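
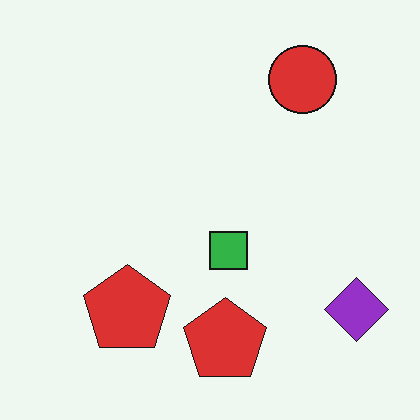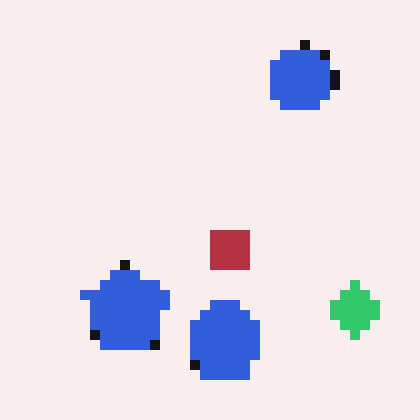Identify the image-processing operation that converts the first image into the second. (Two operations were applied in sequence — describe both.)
Hue-shifted through roughly half the color wheel, then coarsely pixelated.

Every shape's color has rotated by the same amount around the hue wheel — a uniform hue shift. Shapes are reduced to large square blocks; fine edges and outlines are lost — a downscale-then-upscale (mosaic) effect.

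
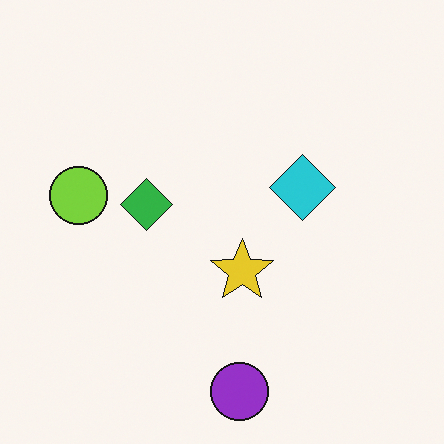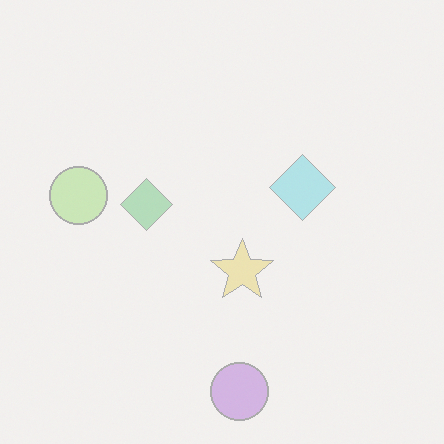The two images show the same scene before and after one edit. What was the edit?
The image was given much lower contrast.

Tones are pushed toward mid-grey across the whole image — a global contrast change.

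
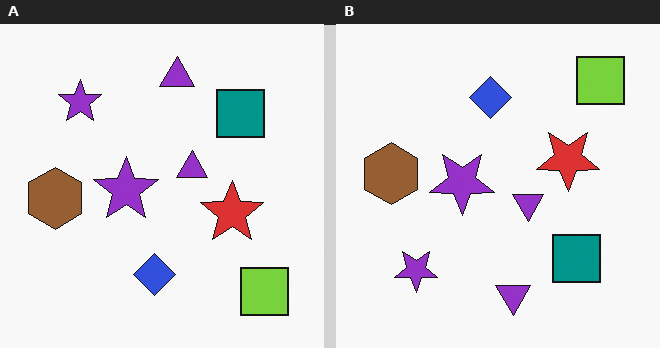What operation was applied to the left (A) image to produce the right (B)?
Flipped vertically (top ↔ bottom).

The lime square is in the bottom-right of the left (A) image and the top-right of the right (B) — shapes on opposite sides of the horizontal midline have swapped in a mirror flip.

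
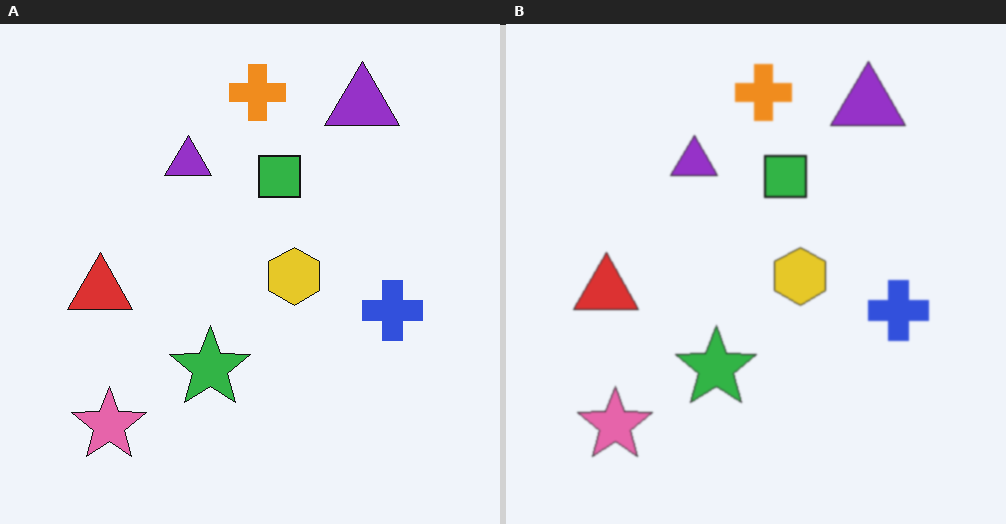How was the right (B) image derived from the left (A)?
The right (B) image is the left (A) given a subtle gaussian blur.

Shape edges and outlines are uniformly softened across the whole image.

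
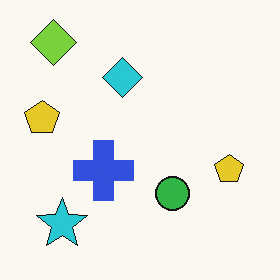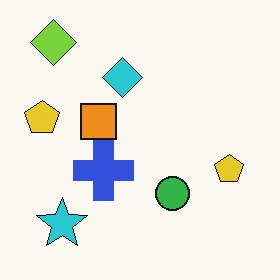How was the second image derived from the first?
Overlaid with an additional orange square.

An orange square appears in the second image that is absent from the first.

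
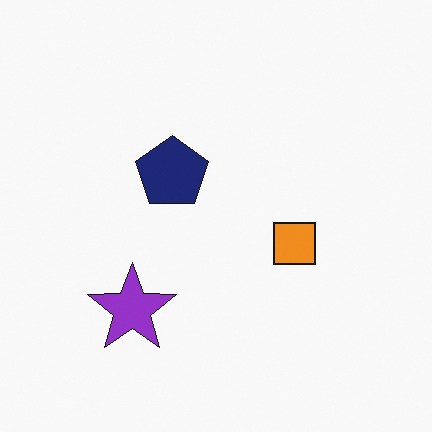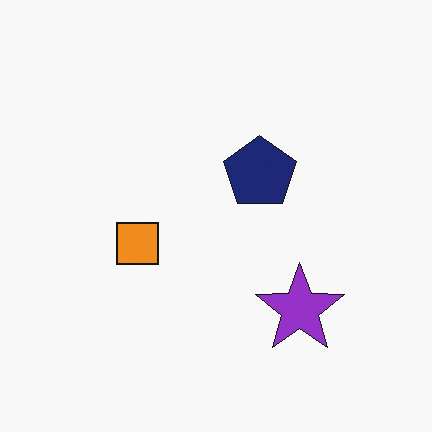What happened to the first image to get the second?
The second image is the first flipped horizontally (left ↔ right).

The purple star is in the bottom-left of the first image and the bottom-right of the second — shapes on opposite sides of the vertical midline have swapped in a mirror flip.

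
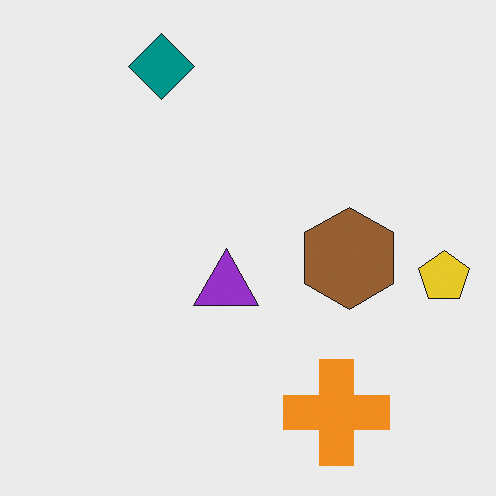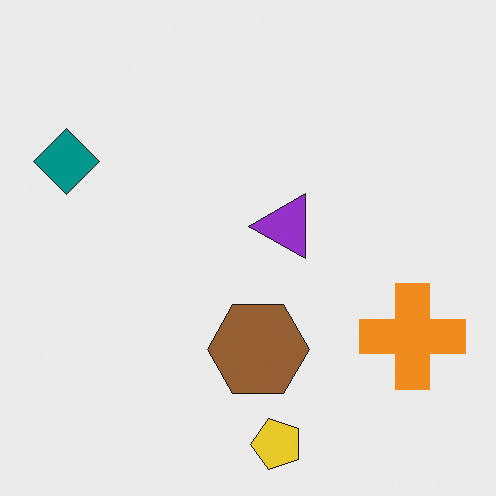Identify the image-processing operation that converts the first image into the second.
This is the original image transposed (reflected across the top-left ↔ bottom-right diagonal).

Shapes have swapped their row and column positions — what was in the top-right is now in the bottom-left — a diagonal reflection.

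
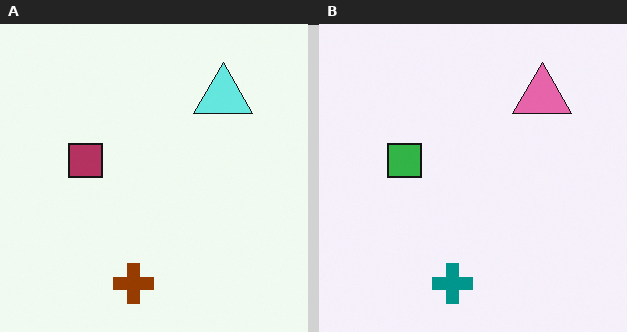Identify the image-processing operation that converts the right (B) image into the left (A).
This is the original image hue-shifted through roughly half the color wheel.

Every shape's color has rotated by the same amount around the hue wheel — a uniform hue shift.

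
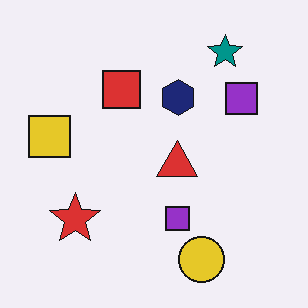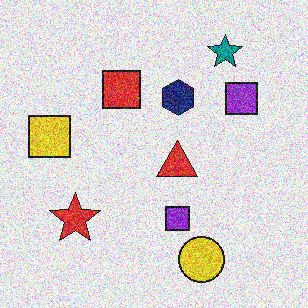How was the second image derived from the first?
The image was degraded with strong gaussian noise.

Random speckle covers the whole image, including the flat background.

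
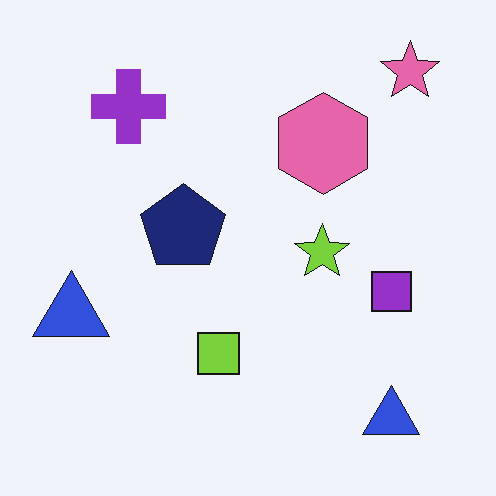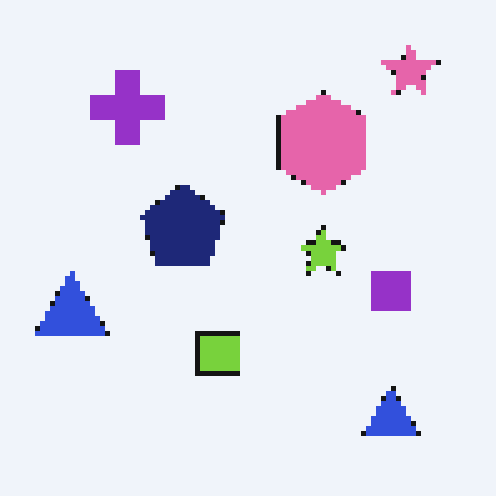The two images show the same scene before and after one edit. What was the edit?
It was mildly pixelated.

Shapes are reduced to large square blocks; fine edges and outlines are lost — a downscale-then-upscale (mosaic) effect.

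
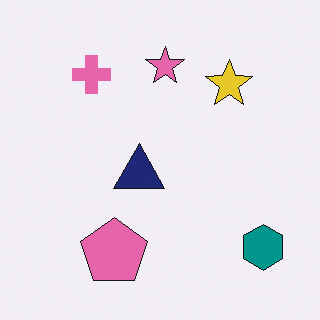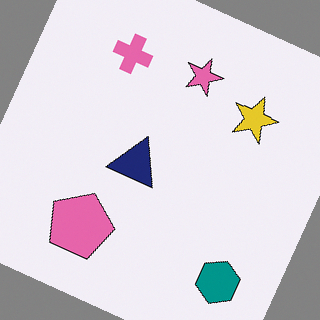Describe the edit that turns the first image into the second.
This is the original image rotated clockwise by a clearly visible amount.

Every shape is tilted by the same angle and the image corners show triangular fill wedges — a whole-image rotation by a non-right angle.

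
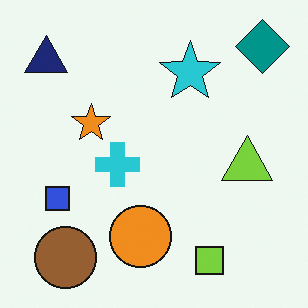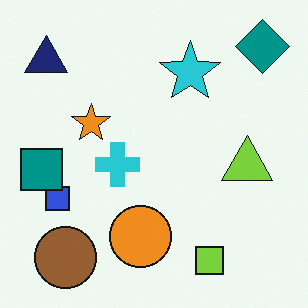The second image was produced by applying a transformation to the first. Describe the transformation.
This is the original image overlaid with an additional teal square.

A teal square appears in the second image that is absent from the first.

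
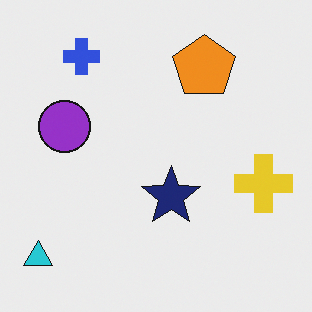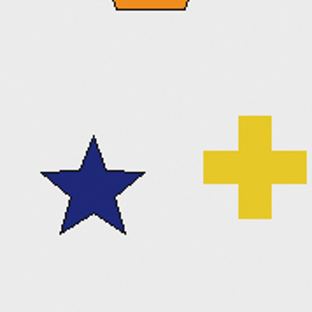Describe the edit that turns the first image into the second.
Cropped tightly and scaled back up.

The visible shapes are larger and the field of view is narrower; shapes near the original edges may be partly or wholly outside the frame — a crop-and-rescale.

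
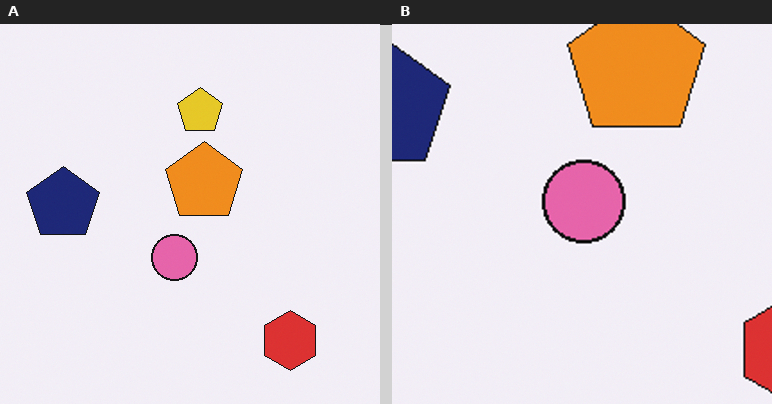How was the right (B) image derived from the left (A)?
This is the original image cropped tightly and scaled back up.

The visible shapes are larger and the field of view is narrower; shapes near the original edges may be partly or wholly outside the frame — a crop-and-rescale.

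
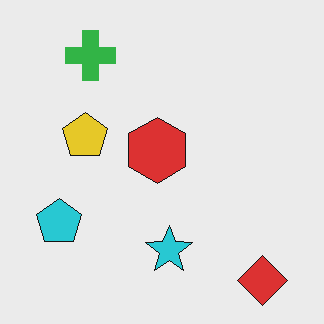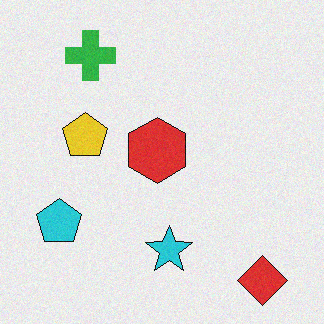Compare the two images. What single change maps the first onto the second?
The transformation is: degraded with light additive noise.

Random speckle covers the whole image, including the flat background.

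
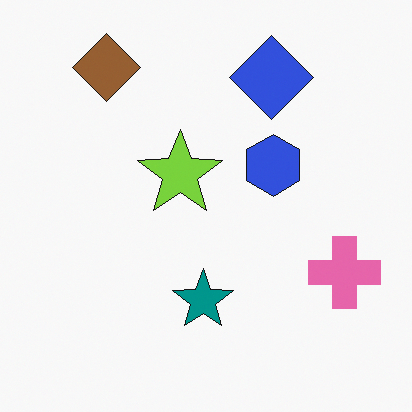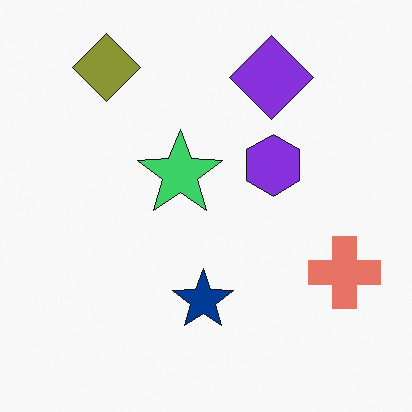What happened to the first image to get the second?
Hue-shifted slightly.

Every shape's color has rotated by the same amount around the hue wheel — a uniform hue shift.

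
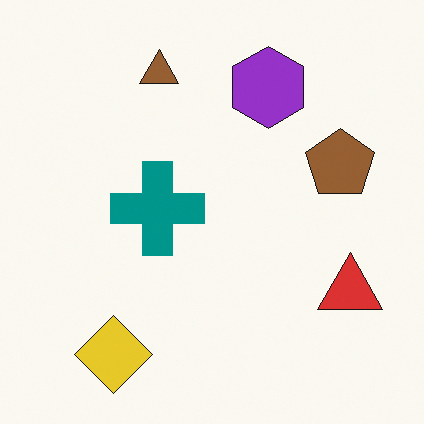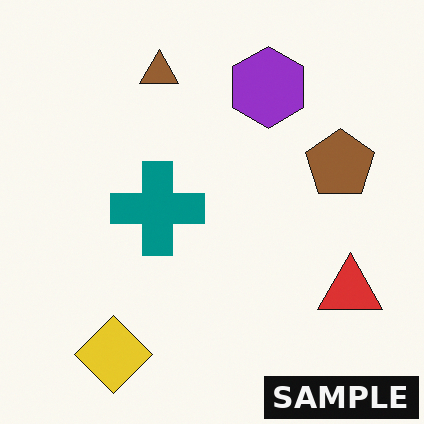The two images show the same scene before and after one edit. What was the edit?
The second image is the first watermarked with the text "SAMPLE" in the lower-right corner.

A dark label reading "SAMPLE" appears in the lower-right corner.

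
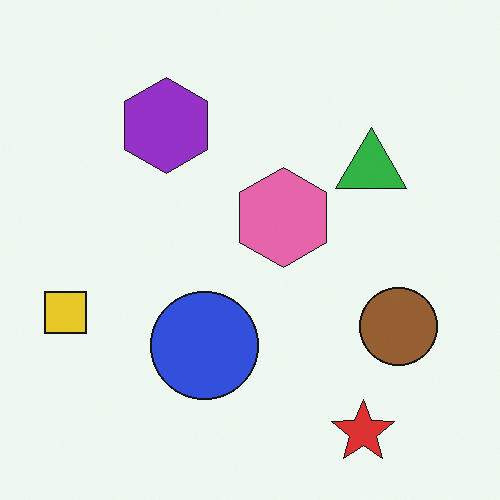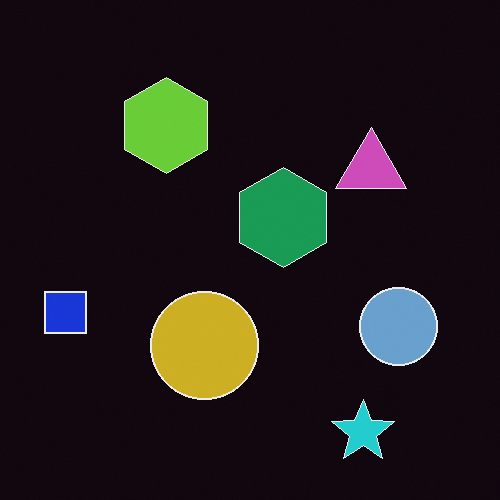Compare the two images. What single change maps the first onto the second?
The image was color-inverted (negative).

The light background has become dark and every shape's color is its complement — a photographic negative.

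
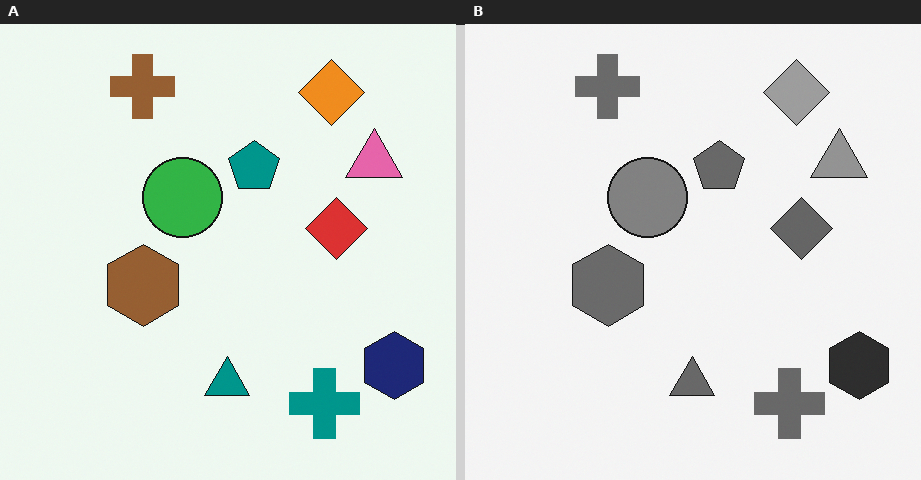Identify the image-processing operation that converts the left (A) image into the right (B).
The image was converted to grayscale.

All color is removed — every shape is now a shade of grey.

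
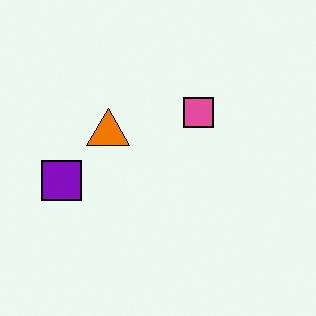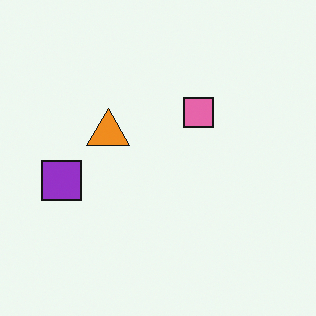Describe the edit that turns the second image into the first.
The image was given slightly increased contrast.

Tones are pushed away from mid-grey across the whole image — a global contrast change.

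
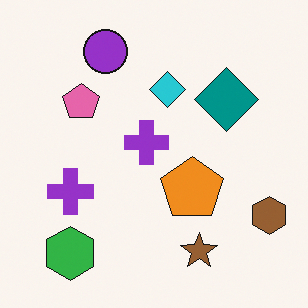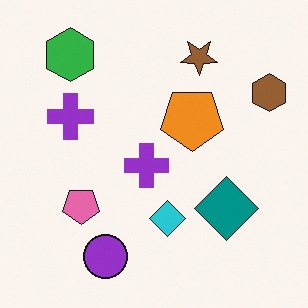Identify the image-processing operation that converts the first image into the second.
The transformation is: flipped vertically (top ↔ bottom).

The purple circle is in the top of the first image and the bottom of the second — shapes on opposite sides of the horizontal midline have swapped in a mirror flip.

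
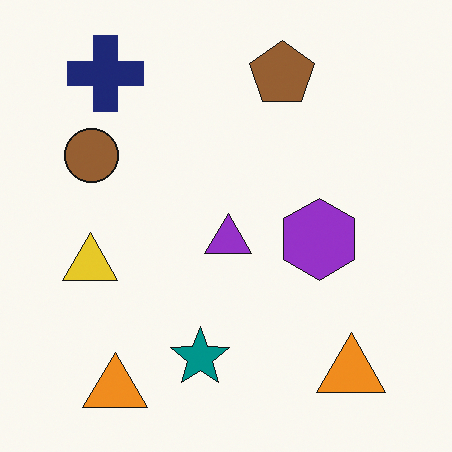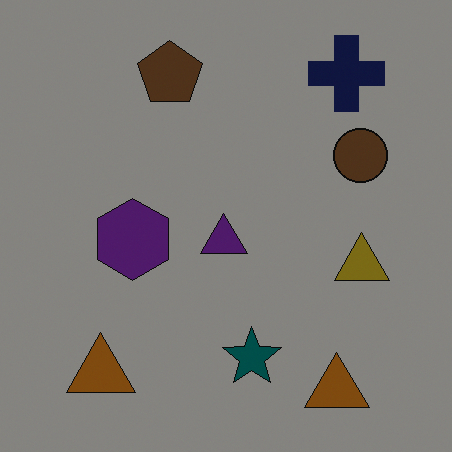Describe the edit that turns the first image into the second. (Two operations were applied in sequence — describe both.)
This is the original image noticeably darkened, then flipped horizontally (left ↔ right).

Every pixel — background and shapes alike — is uniformly darkened. The yellow triangle is in the left of the first image and the right of the second — shapes on opposite sides of the vertical midline have swapped in a mirror flip.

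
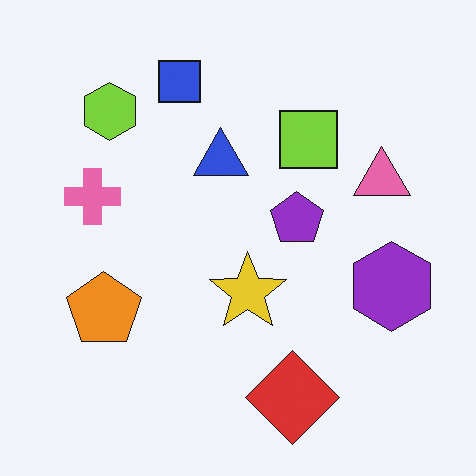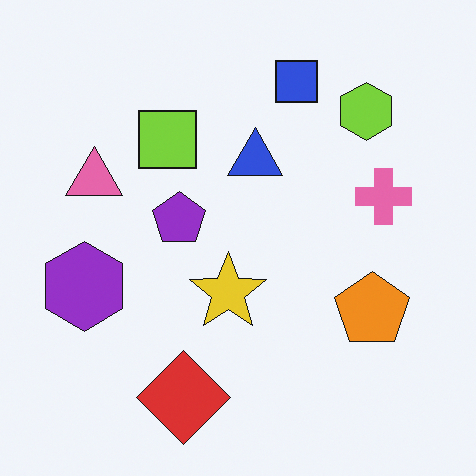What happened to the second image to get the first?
It was flipped horizontally (left ↔ right).

The purple hexagon is in the left of the second image and the right of the first — shapes on opposite sides of the vertical midline have swapped in a mirror flip.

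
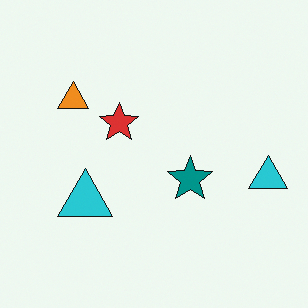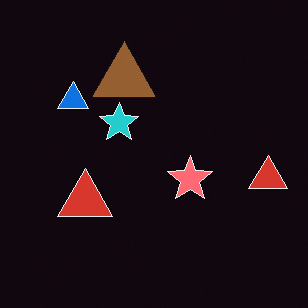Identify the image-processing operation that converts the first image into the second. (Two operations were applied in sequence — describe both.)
The second image is the first color-inverted (negative), then overlaid with an additional brown triangle.

The light background has become dark and every shape's color is its complement — a photographic negative. A brown triangle appears in the second image that is absent from the first.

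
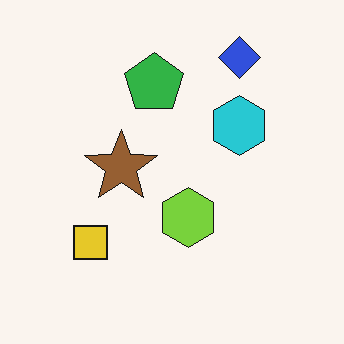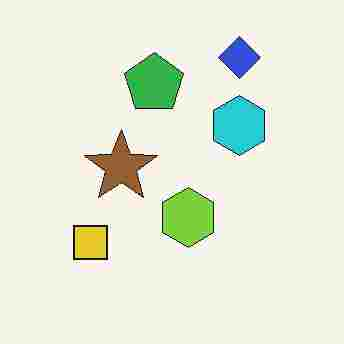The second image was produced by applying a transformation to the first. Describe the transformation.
The transformation is: heavily JPEG-compressed with obvious blocking artifacts.

Blocky 8×8 compression artifacts appear around shape edges and the flat background shows ringing — characteristic JPEG degradation.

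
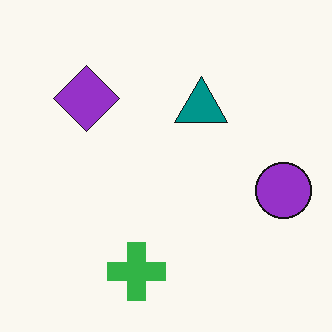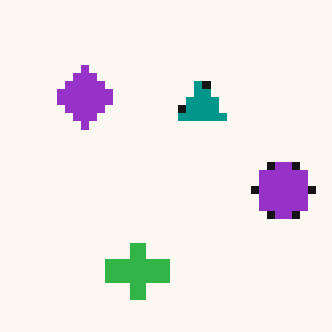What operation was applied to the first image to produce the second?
The second image is the first moderately pixelated.

Shapes are reduced to large square blocks; fine edges and outlines are lost — a downscale-then-upscale (mosaic) effect.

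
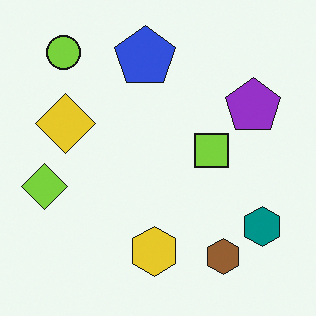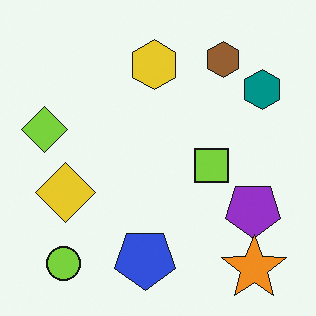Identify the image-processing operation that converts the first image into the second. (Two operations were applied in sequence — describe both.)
It was flipped vertically (top ↔ bottom), then overlaid with an additional orange star.

The lime circle is in the top-left of the first image and the bottom-left of the second — shapes on opposite sides of the horizontal midline have swapped in a mirror flip. An orange star appears in the second image that is absent from the first.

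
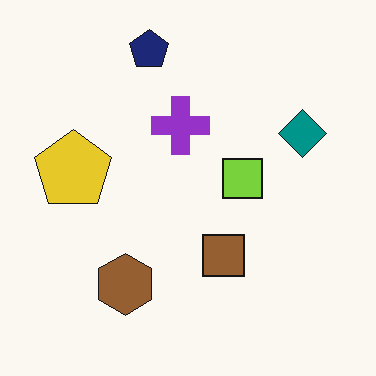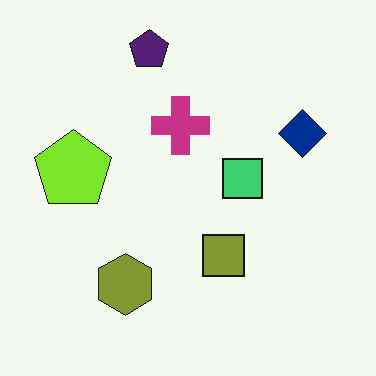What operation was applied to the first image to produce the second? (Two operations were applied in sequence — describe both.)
This is the original image hue-shifted by a small amount, then JPEG-compressed with visible artifacts.

Every shape's color has rotated by the same amount around the hue wheel — a uniform hue shift. Blocky 8×8 compression artifacts appear around shape edges and the flat background shows ringing — characteristic JPEG degradation.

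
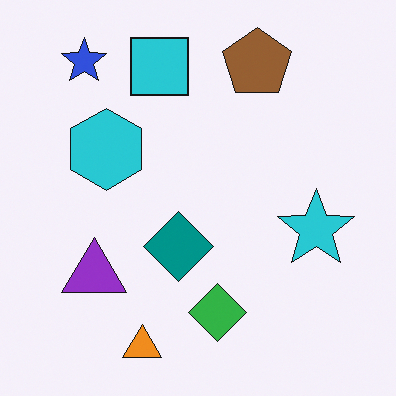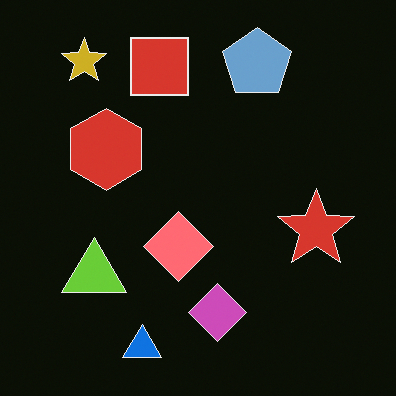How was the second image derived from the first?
The image was color-inverted (negative).

The light background has become dark and every shape's color is its complement — a photographic negative.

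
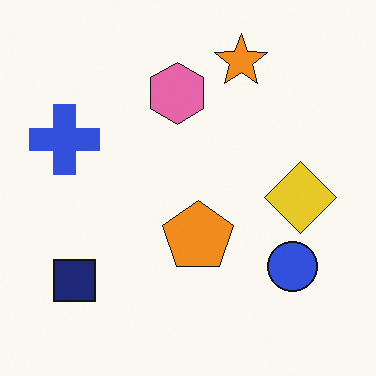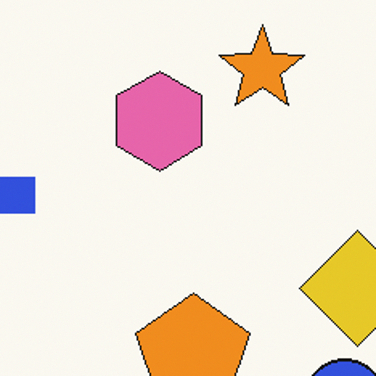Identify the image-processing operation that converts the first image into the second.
It was cropped to a modestly smaller region and rescaled.

The visible shapes are larger and the field of view is narrower; shapes near the original edges may be partly or wholly outside the frame — a crop-and-rescale.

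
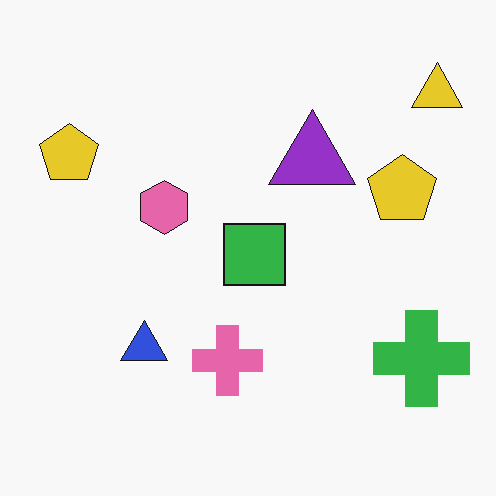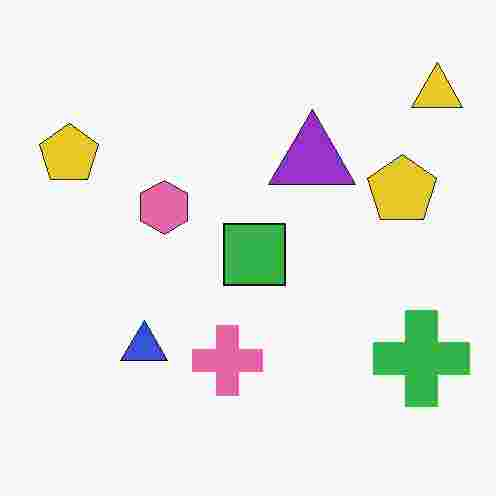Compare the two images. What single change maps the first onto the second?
It was degraded with heavy JPEG compression.

Blocky 8×8 compression artifacts appear around shape edges and the flat background shows ringing — characteristic JPEG degradation.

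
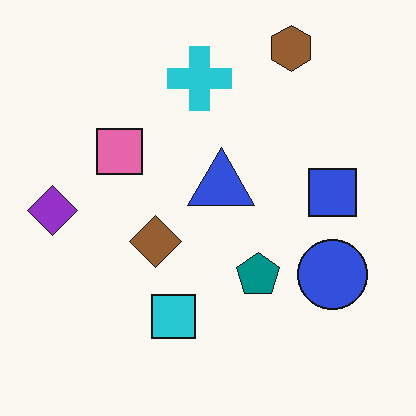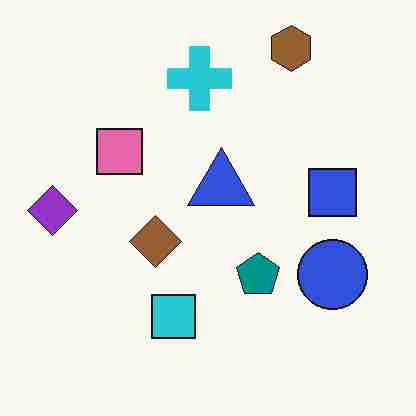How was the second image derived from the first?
The transformation is: degraded with heavy JPEG compression.

Blocky 8×8 compression artifacts appear around shape edges and the flat background shows ringing — characteristic JPEG degradation.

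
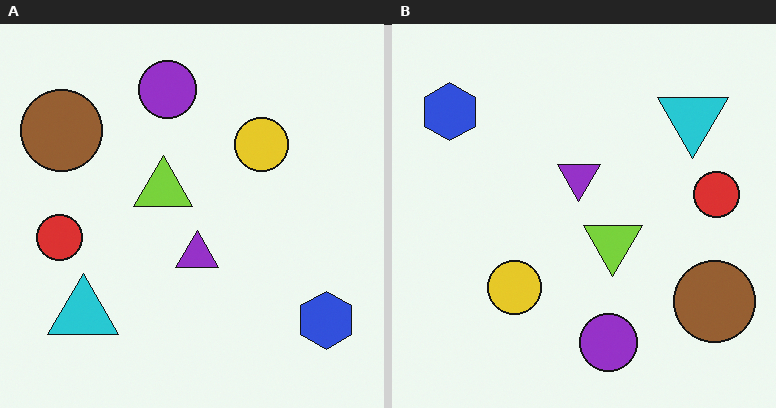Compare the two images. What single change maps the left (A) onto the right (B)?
The transformation is: rotated 180°.

The blue hexagon sits in the bottom-right of the left (A) image and the top-left of the right (B) — consistent with a whole-image 180° rotation.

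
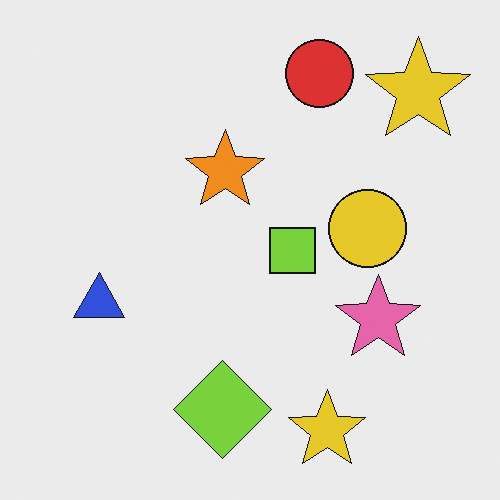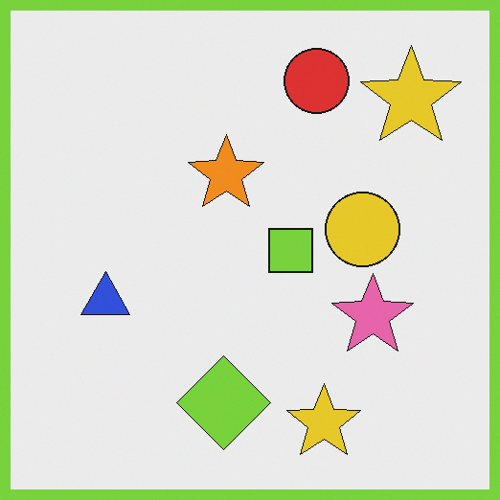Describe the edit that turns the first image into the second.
This is the original image framed with a lime border.

A solid lime frame runs around the edge of the second image, with the content slightly shrunk inside it.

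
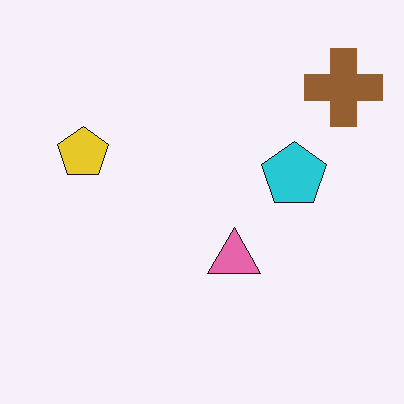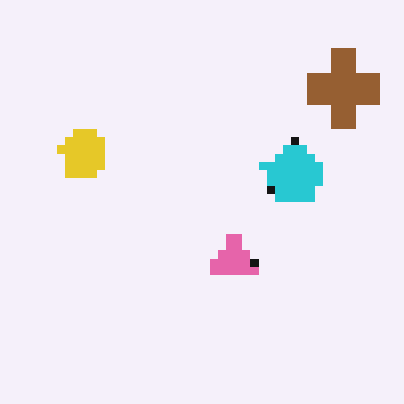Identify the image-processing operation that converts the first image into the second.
This is the original image moderately pixelated.

Shapes are reduced to large square blocks; fine edges and outlines are lost — a downscale-then-upscale (mosaic) effect.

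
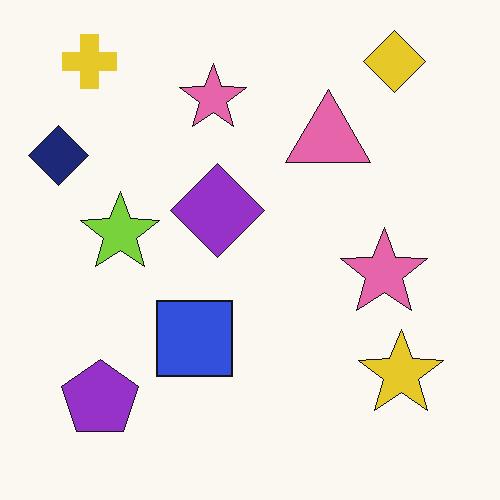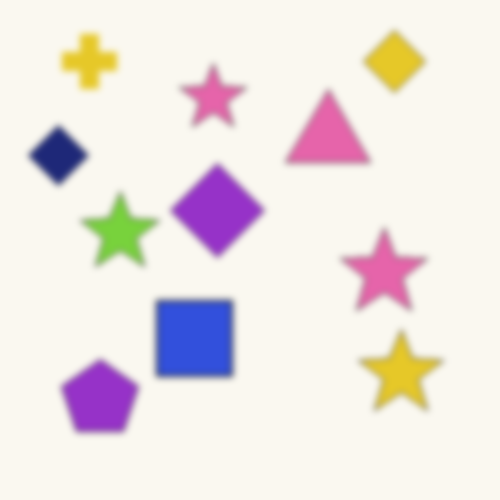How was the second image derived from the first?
The second image is the first moderately blurred.

Shape edges and outlines are uniformly softened across the whole image.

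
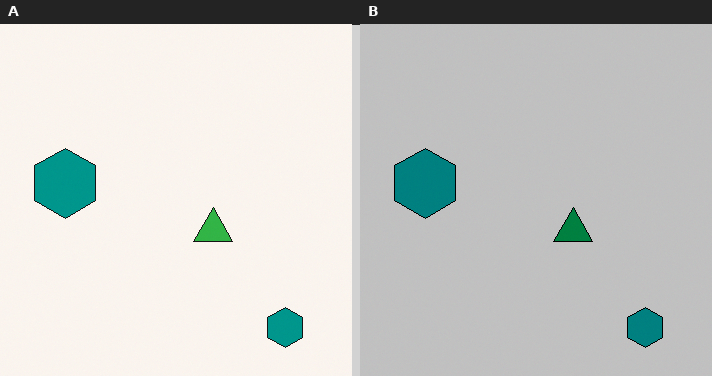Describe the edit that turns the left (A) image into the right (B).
The right (B) image is the left (A) heavily posterized to just a handful of flat colors.

Each flat color has snapped to a coarser quantized level — most visibly, the near-white background has dropped to a flat grey.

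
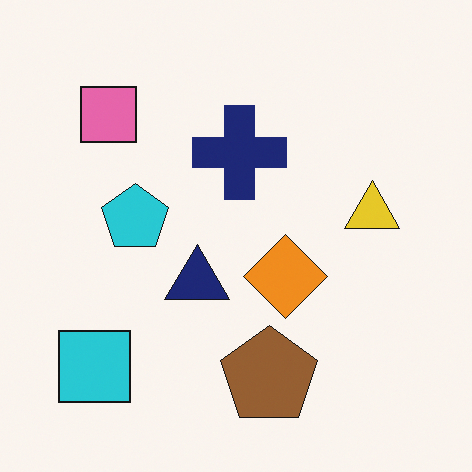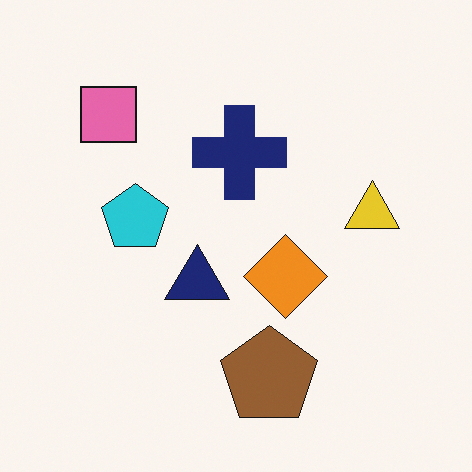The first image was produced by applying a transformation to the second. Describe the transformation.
The transformation is: overlaid with an additional cyan square.

A cyan square appears in the first image that is absent from the second.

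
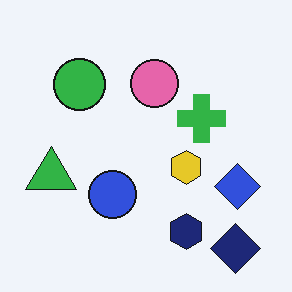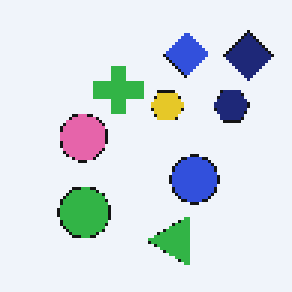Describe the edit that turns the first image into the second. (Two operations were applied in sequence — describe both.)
The image was rotated 90° counter-clockwise, then mildly pixelated.

The navy diamond sits in the bottom-right of the first image and the top-right of the second — consistent with a whole-image 90° counter-clockwise rotation. Shapes are reduced to large square blocks; fine edges and outlines are lost — a downscale-then-upscale (mosaic) effect.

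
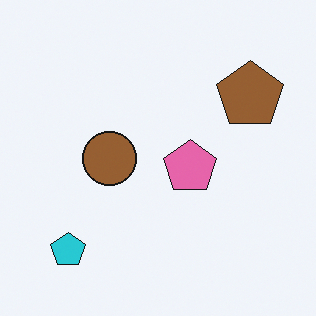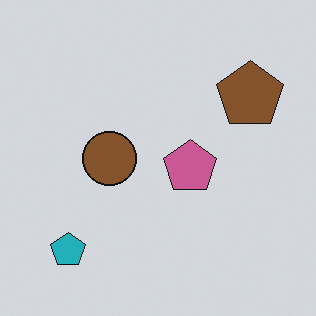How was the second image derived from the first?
This is the original image slightly darkened.

Every pixel — background and shapes alike — is uniformly darkened.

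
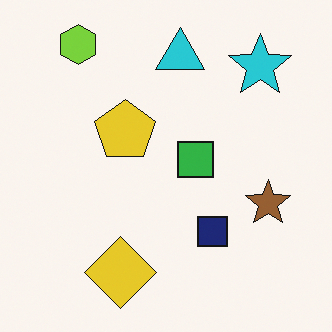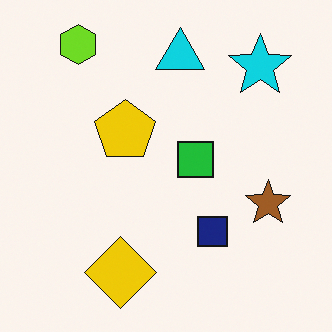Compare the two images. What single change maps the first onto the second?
This is the original image slightly oversaturated.

All colors are more vivid — a global saturation change.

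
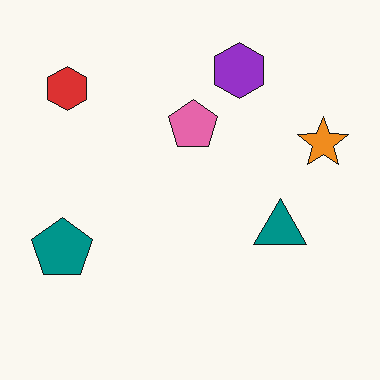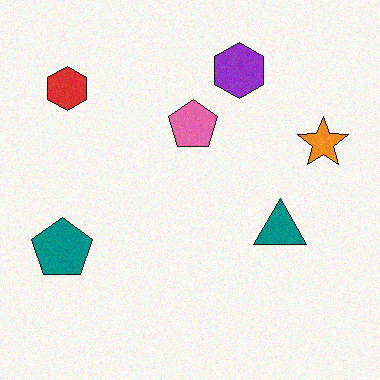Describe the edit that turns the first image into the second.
Degraded with a light layer of grain.

Random speckle covers the whole image, including the flat background.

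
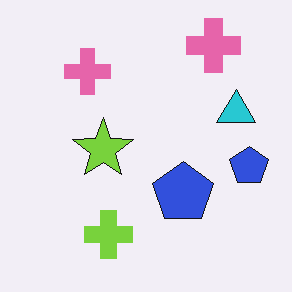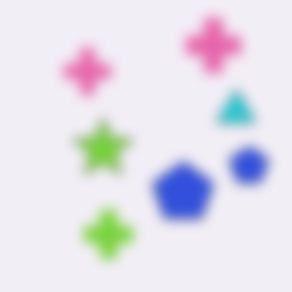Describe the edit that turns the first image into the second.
The transformation is: strongly gaussian-blurred.

Shape edges and outlines are uniformly softened across the whole image.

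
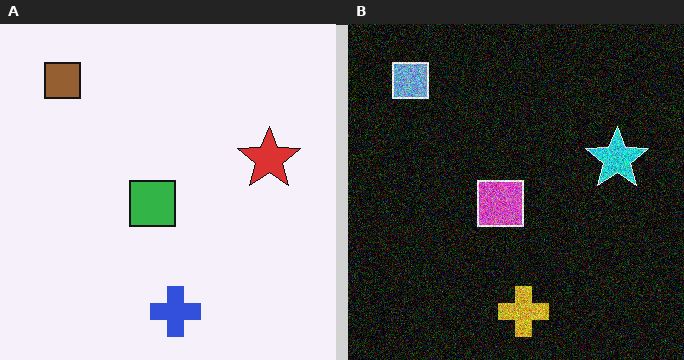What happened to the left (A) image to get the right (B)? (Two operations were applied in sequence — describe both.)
The right (B) image is the left (A) color-inverted (negative), then degraded with strong gaussian noise.

The light background has become dark and every shape's color is its complement — a photographic negative. Random speckle covers the whole image, including the flat background.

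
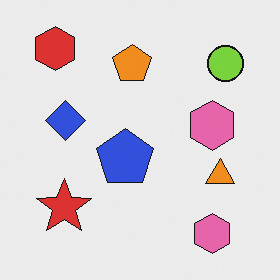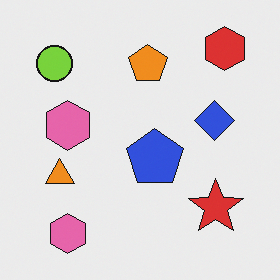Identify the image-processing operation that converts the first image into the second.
The second image is the first flipped horizontally (left ↔ right).

The red hexagon is in the top-left of the first image and the top-right of the second — shapes on opposite sides of the vertical midline have swapped in a mirror flip.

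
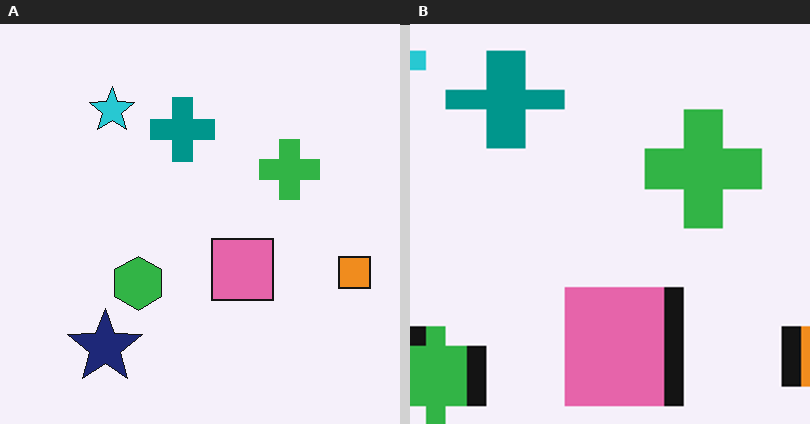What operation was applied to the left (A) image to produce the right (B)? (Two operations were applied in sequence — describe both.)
This is the original image coarsely pixelated, then cropped to a noticeably smaller region and rescaled.

Shapes are reduced to large square blocks; fine edges and outlines are lost — a downscale-then-upscale (mosaic) effect. The visible shapes are larger and the field of view is narrower; shapes near the original edges may be partly or wholly outside the frame — a crop-and-rescale.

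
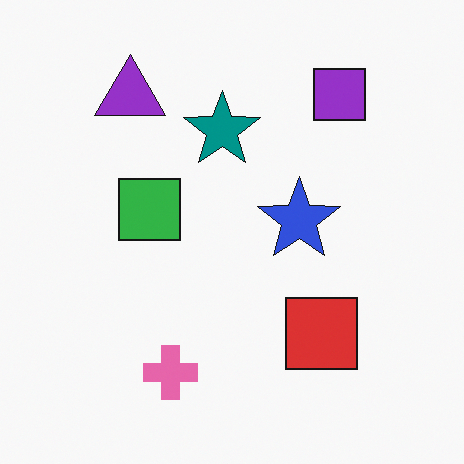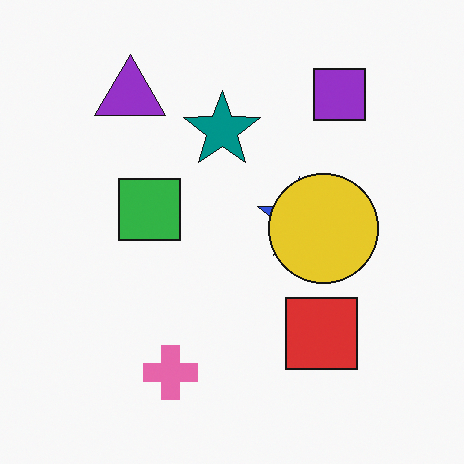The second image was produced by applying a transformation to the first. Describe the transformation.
The second image is the first overlaid with an additional yellow circle.

A yellow circle appears in the second image that is absent from the first.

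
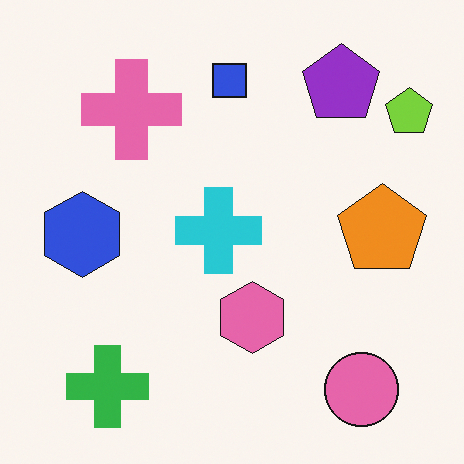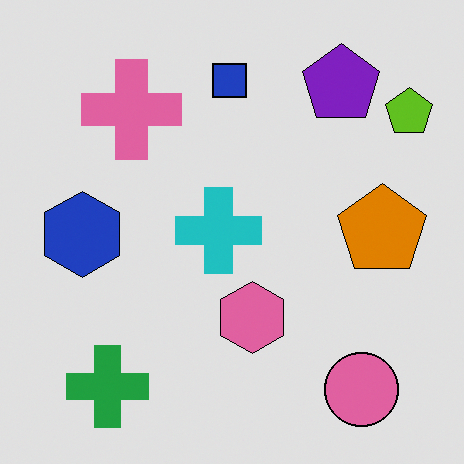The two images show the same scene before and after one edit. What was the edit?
This is the original image posterized to a reduced palette.

Each flat color has snapped to a coarser quantized level — most visibly, the near-white background has dropped to a flat grey.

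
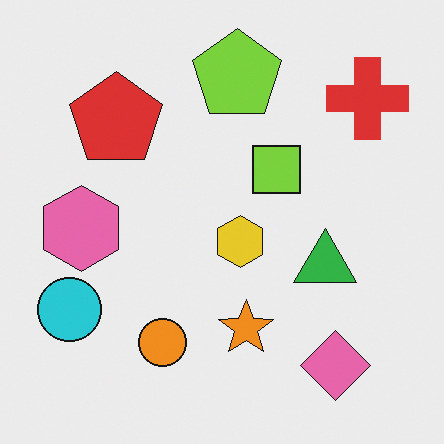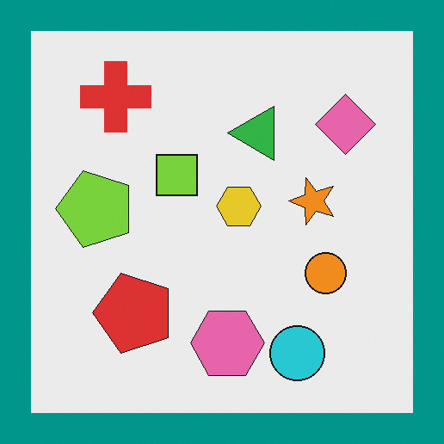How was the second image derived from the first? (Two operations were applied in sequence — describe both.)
The transformation is: rotated 90° counter-clockwise, then framed with a teal border.

The red cross sits in the top-right of the first image and the top-left of the second — consistent with a whole-image 90° counter-clockwise rotation. A solid teal frame runs around the edge of the second image, with the content slightly shrunk inside it.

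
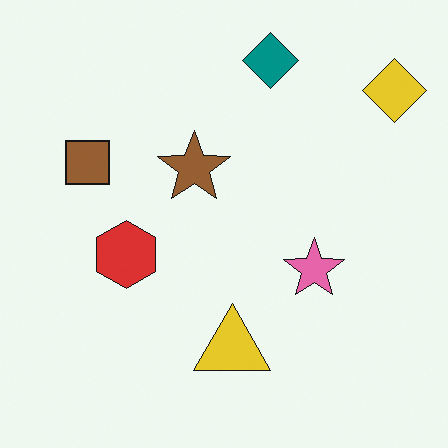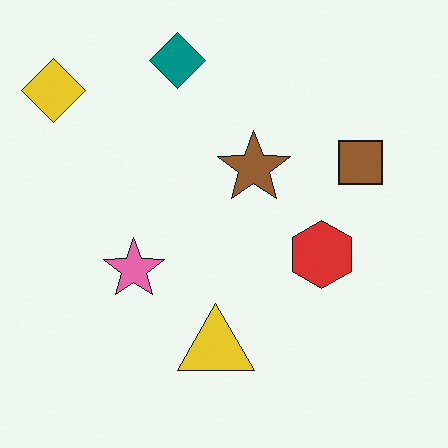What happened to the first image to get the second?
The second image is the first flipped horizontally (left ↔ right).

The yellow diamond is in the top-right of the first image and the top-left of the second — shapes on opposite sides of the vertical midline have swapped in a mirror flip.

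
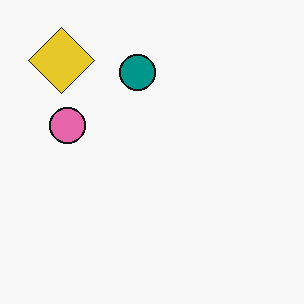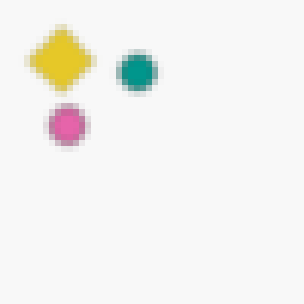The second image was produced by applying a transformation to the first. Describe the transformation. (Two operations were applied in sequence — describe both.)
The image was moderately blurred, then pixelated into visible square blocks.

Shape edges and outlines are uniformly softened across the whole image. Shapes are reduced to large square blocks; fine edges and outlines are lost — a downscale-then-upscale (mosaic) effect.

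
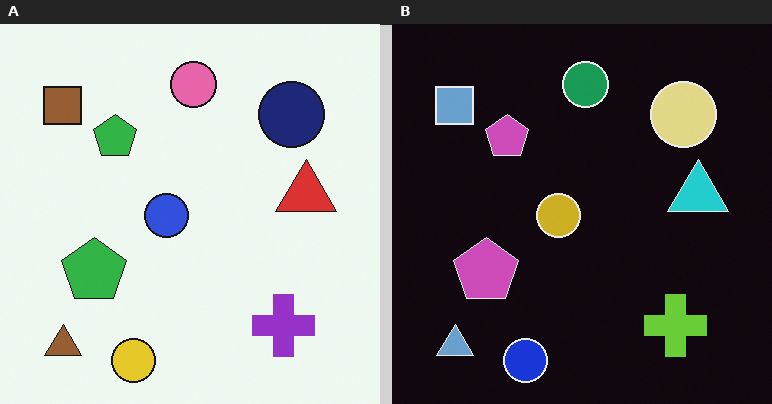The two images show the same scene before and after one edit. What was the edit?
Color-inverted (negative).

The light background has become dark and every shape's color is its complement — a photographic negative.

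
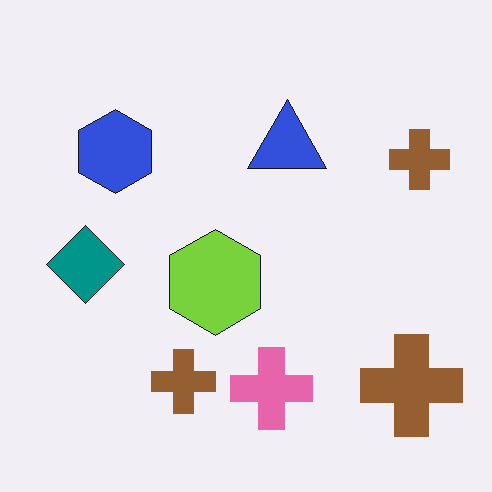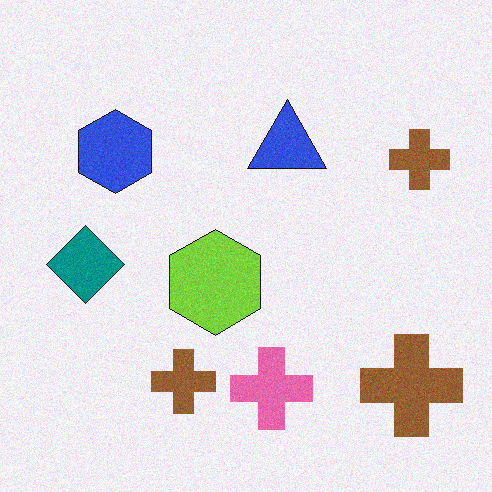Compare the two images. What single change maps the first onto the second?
It was degraded with subtle gaussian noise.

Random speckle covers the whole image, including the flat background.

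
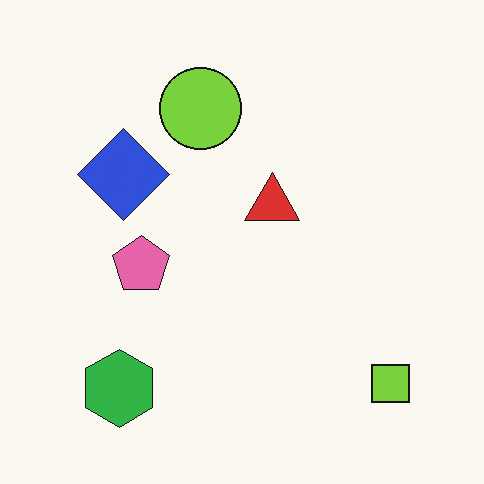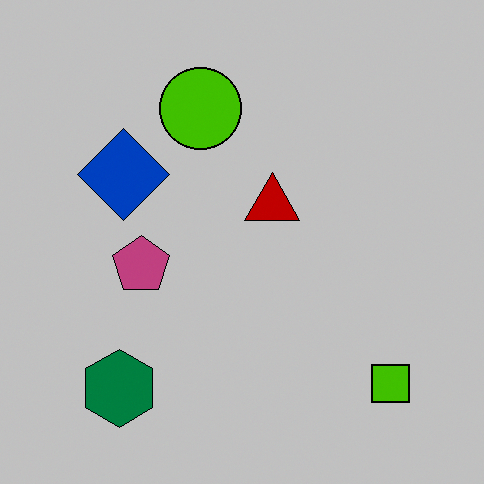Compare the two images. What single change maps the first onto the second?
Heavily posterized to just a handful of flat colors.

Each flat color has snapped to a coarser quantized level — most visibly, the near-white background has dropped to a flat grey.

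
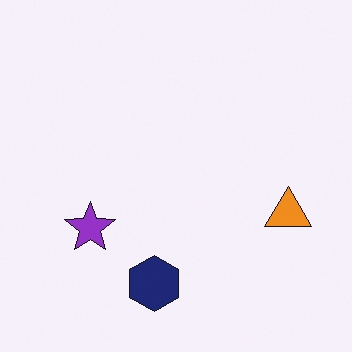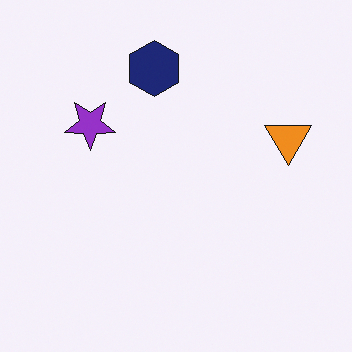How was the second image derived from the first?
The image was flipped vertically (top ↔ bottom).

The navy hexagon is in the bottom of the first image and the top of the second — shapes on opposite sides of the horizontal midline have swapped in a mirror flip.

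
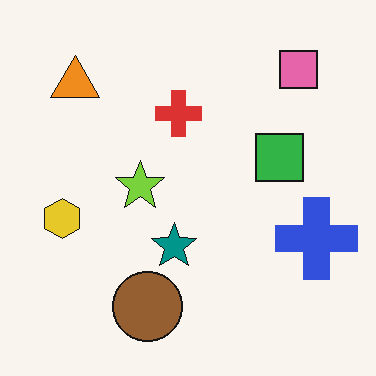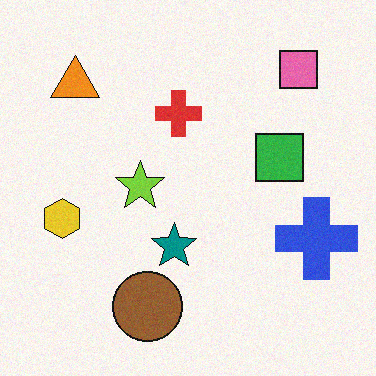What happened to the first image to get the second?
This is the original image degraded with light additive noise.

Random speckle covers the whole image, including the flat background.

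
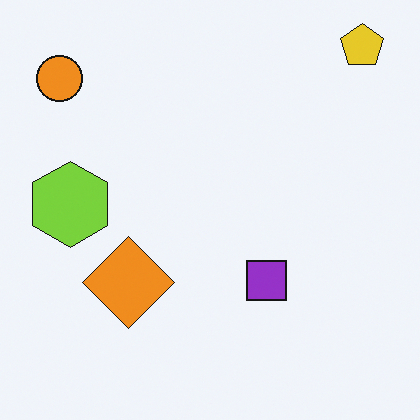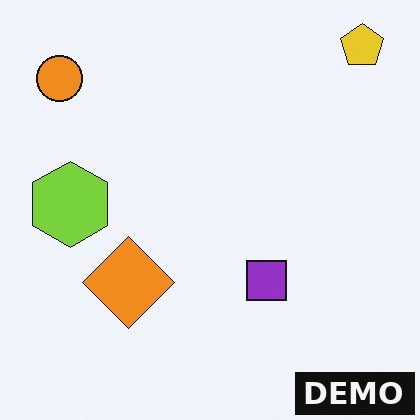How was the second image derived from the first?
Watermarked with the text "DEMO" in the lower-right corner.

A dark label reading "DEMO" appears in the lower-right corner.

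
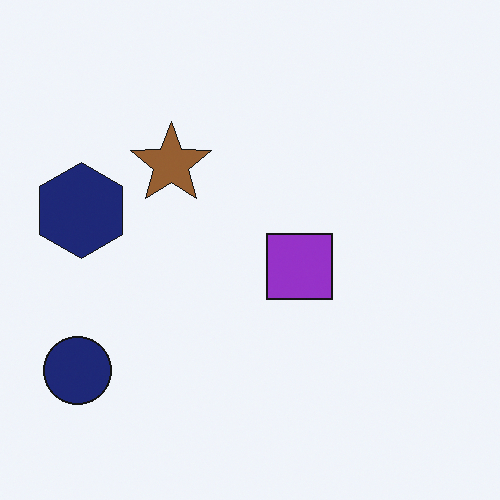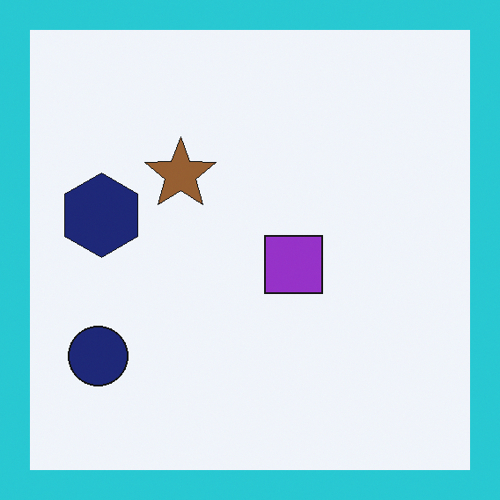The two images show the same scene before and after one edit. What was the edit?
The second image is the first framed with a cyan border.

A solid cyan frame runs around the edge of the second image, with the content slightly shrunk inside it.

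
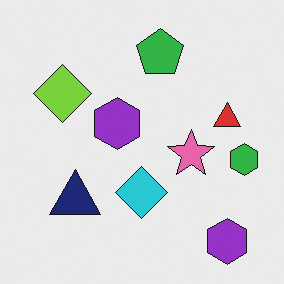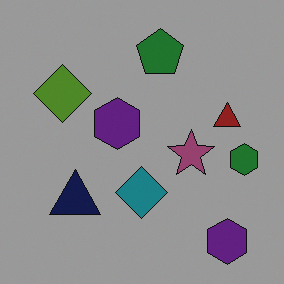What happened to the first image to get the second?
The transformation is: substantially darkened.

Every pixel — background and shapes alike — is uniformly darkened.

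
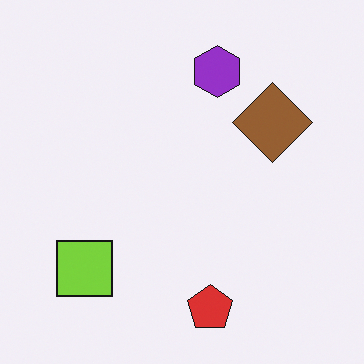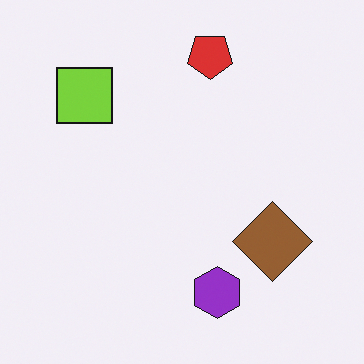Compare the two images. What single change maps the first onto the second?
This is the original image flipped vertically (top ↔ bottom).

The red pentagon is in the bottom of the first image and the top of the second — shapes on opposite sides of the horizontal midline have swapped in a mirror flip.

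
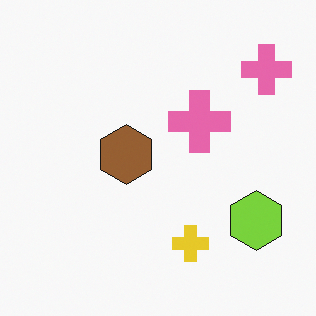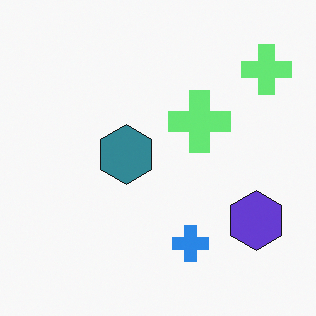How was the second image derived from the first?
This is the original image hue-shifted through roughly half the color wheel.

Every shape's color has rotated by the same amount around the hue wheel — a uniform hue shift.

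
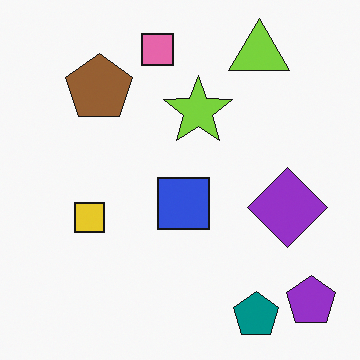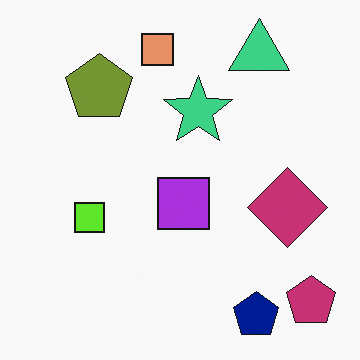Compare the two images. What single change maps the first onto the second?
The second image is the first hue-shifted by a small amount.

Every shape's color has rotated by the same amount around the hue wheel — a uniform hue shift.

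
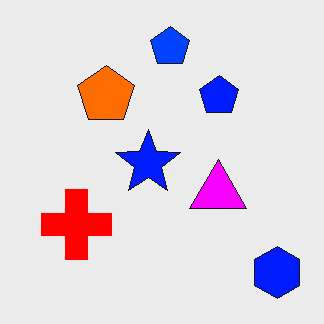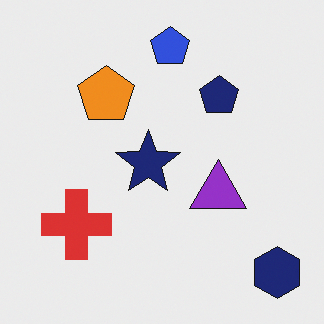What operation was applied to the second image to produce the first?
The first image is the second heavily oversaturated.

All colors are more vivid — a global saturation change.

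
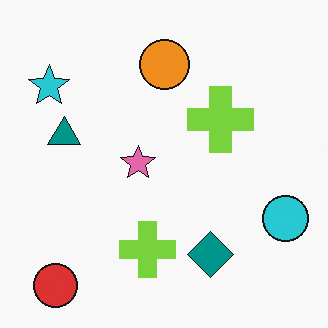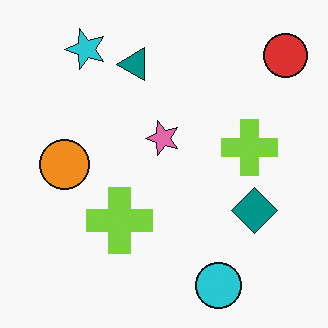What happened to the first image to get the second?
This is the original image transposed (reflected across the top-left ↔ bottom-right diagonal).

Shapes have swapped their row and column positions — what was in the top-right is now in the bottom-left — a diagonal reflection.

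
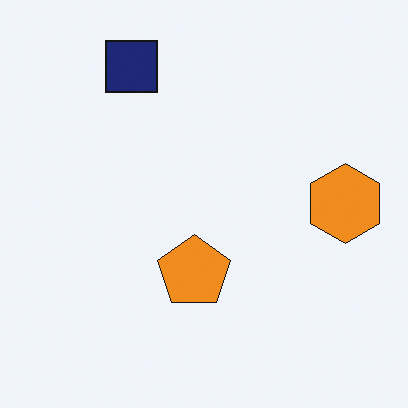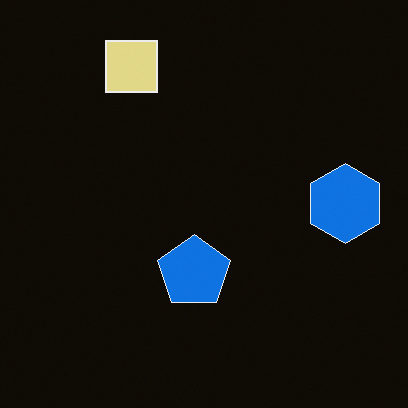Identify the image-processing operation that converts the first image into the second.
It was color-inverted (negative).

The light background has become dark and every shape's color is its complement — a photographic negative.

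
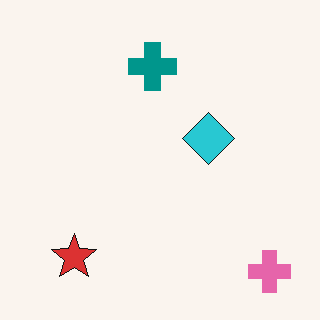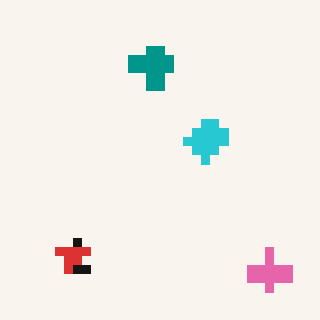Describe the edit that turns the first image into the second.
The transformation is: heavily pixelated into large blocks.

Shapes are reduced to large square blocks; fine edges and outlines are lost — a downscale-then-upscale (mosaic) effect.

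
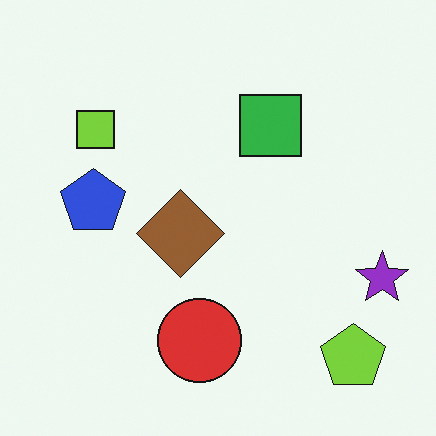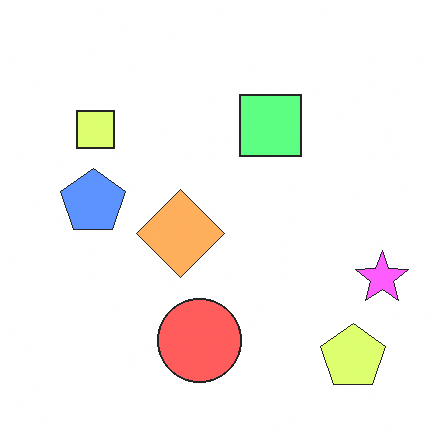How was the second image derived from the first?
The second image is the first substantially brightened.

Every pixel — background and shapes alike — is uniformly brightened.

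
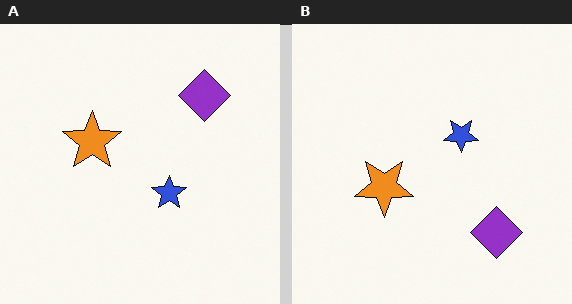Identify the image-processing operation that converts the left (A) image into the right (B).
The right (B) image is the left (A) flipped vertically (top ↔ bottom).

The purple diamond is in the top-right of the left (A) image and the bottom-right of the right (B) — shapes on opposite sides of the horizontal midline have swapped in a mirror flip.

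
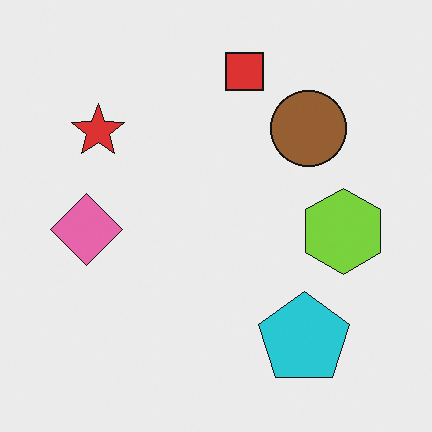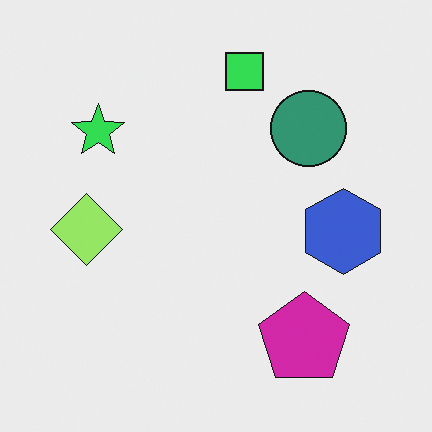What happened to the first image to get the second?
The second image is the first hue-shifted by a moderate amount.

Every shape's color has rotated by the same amount around the hue wheel — a uniform hue shift.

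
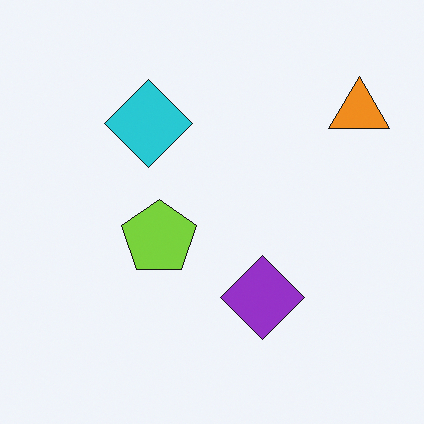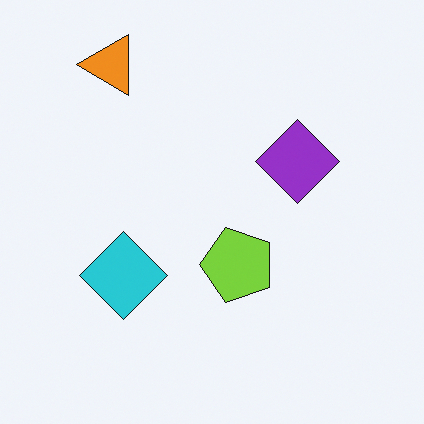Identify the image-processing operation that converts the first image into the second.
The image was rotated 90° counter-clockwise.

The orange triangle sits in the top-right of the first image and the top-left of the second — consistent with a whole-image 90° counter-clockwise rotation.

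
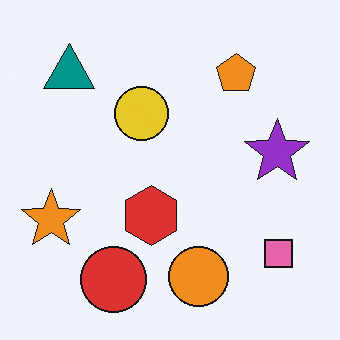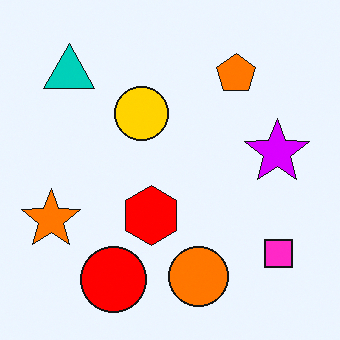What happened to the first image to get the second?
This is the original image made much more vivid (saturation change).

All colors are more vivid — a global saturation change.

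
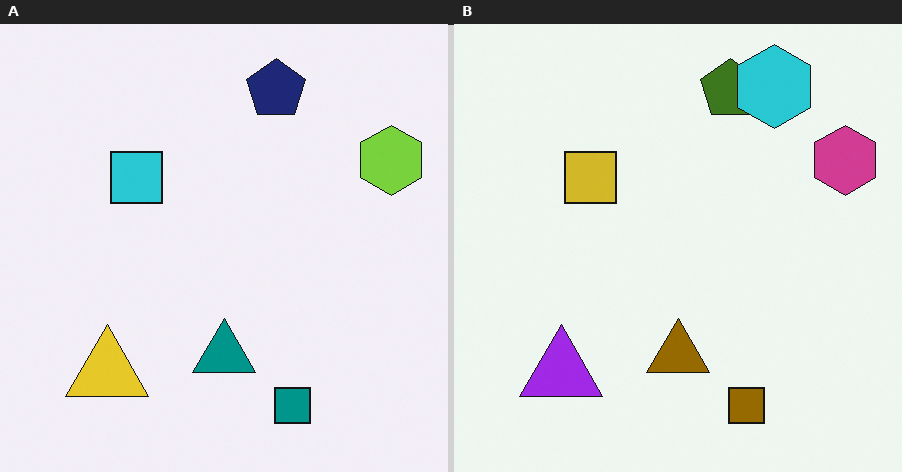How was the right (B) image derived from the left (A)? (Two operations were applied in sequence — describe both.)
This is the original image hue-shifted through roughly half the color wheel, then overlaid with an additional cyan hexagon.

Every shape's color has rotated by the same amount around the hue wheel — a uniform hue shift. A cyan hexagon appears in the right (B) image that is absent from the left (A).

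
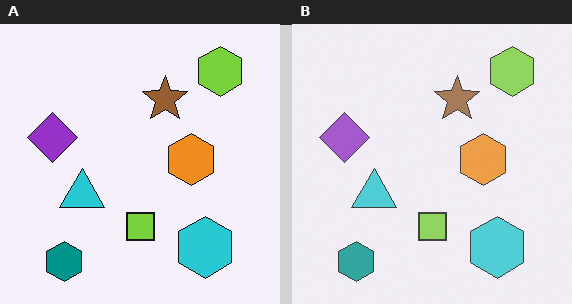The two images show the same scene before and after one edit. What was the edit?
It was given slightly reduced contrast.

Tones are pushed toward mid-grey across the whole image — a global contrast change.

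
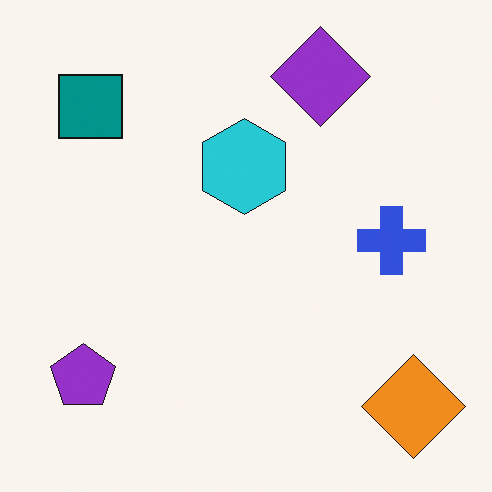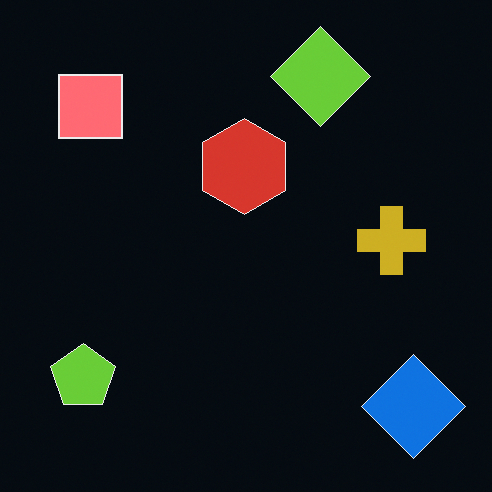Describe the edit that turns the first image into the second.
The second image is the first color-inverted (negative).

The light background has become dark and every shape's color is its complement — a photographic negative.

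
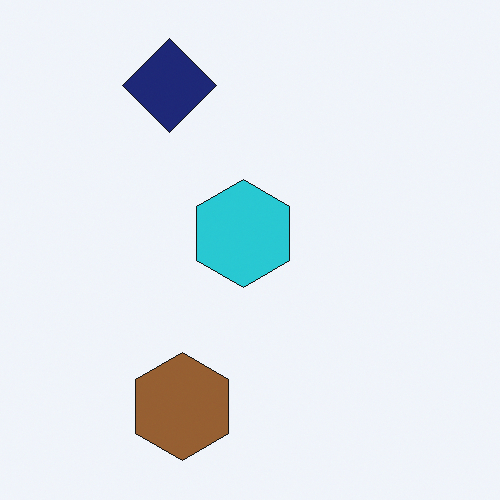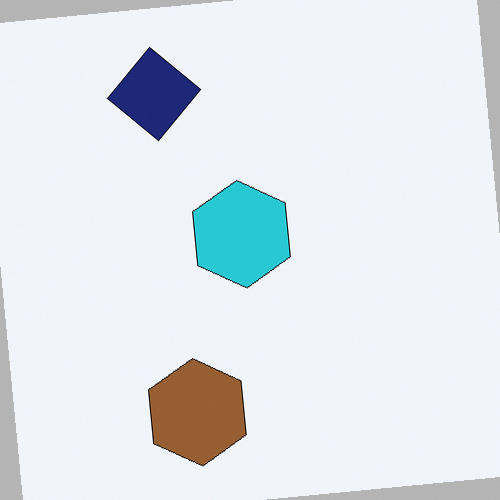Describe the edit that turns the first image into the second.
The transformation is: rotated counter-clockwise by a slight angle.

Every shape is tilted by the same angle and the image corners show triangular fill wedges — a whole-image rotation by a non-right angle.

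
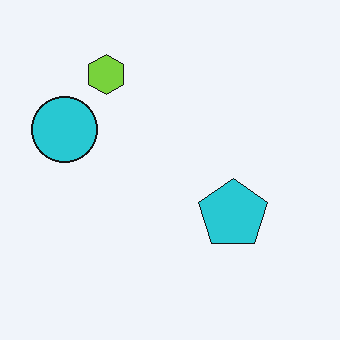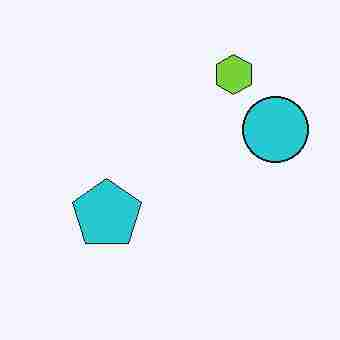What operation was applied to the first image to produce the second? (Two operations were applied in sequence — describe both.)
The image was flipped horizontally (left ↔ right), then heavily JPEG-compressed with obvious blocking artifacts.

The cyan circle is in the left of the first image and the right of the second — shapes on opposite sides of the vertical midline have swapped in a mirror flip. Blocky 8×8 compression artifacts appear around shape edges and the flat background shows ringing — characteristic JPEG degradation.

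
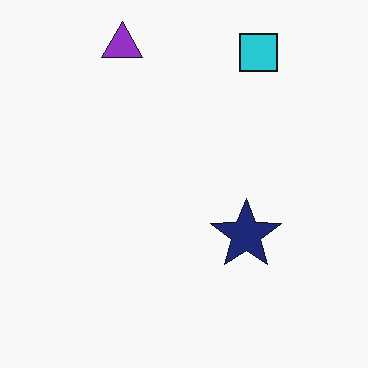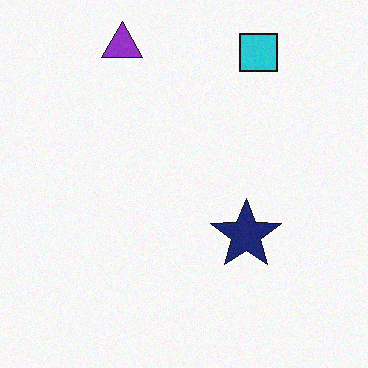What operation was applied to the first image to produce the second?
Degraded with light additive noise.

Random speckle covers the whole image, including the flat background.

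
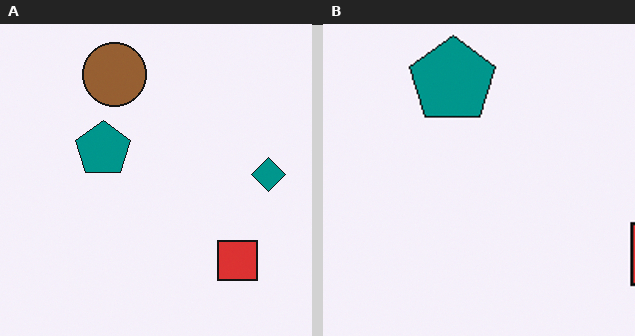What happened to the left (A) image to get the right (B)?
The right (B) image is the left (A) cropped to a modestly smaller region and rescaled.

The visible shapes are larger and the field of view is narrower; shapes near the original edges may be partly or wholly outside the frame — a crop-and-rescale.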